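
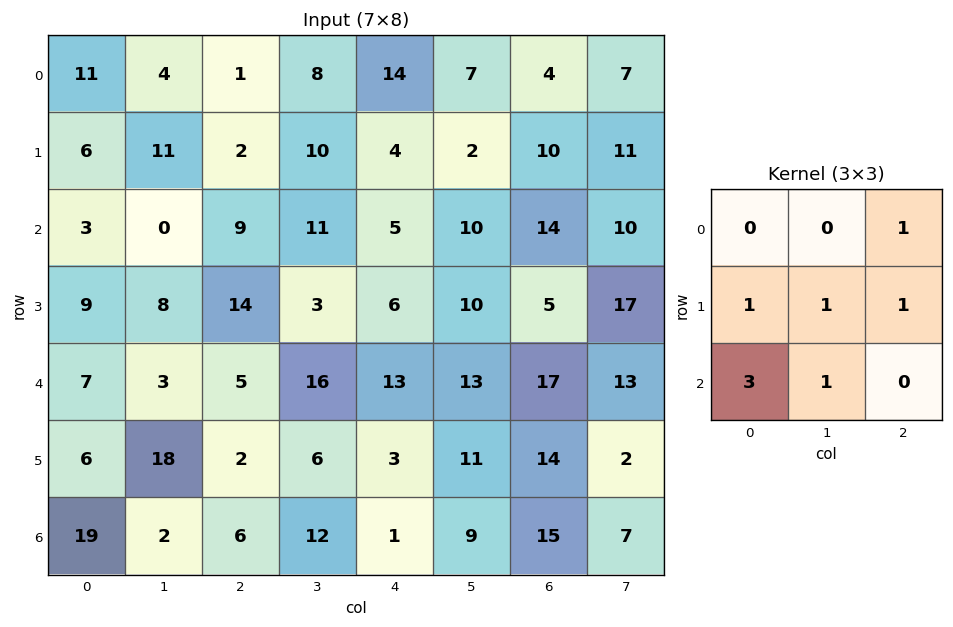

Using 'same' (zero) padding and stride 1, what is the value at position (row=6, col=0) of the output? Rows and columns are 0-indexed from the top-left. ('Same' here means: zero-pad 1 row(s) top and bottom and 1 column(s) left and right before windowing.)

39

The receptive field on the zero-padded input at this output position is [0 6 18 / 0 19 2 / 0 0 0]. Elementwise product with the kernel and sum: 18·1 + 0·1 + 19·1 + 2·1 + 0·3 + 0·1.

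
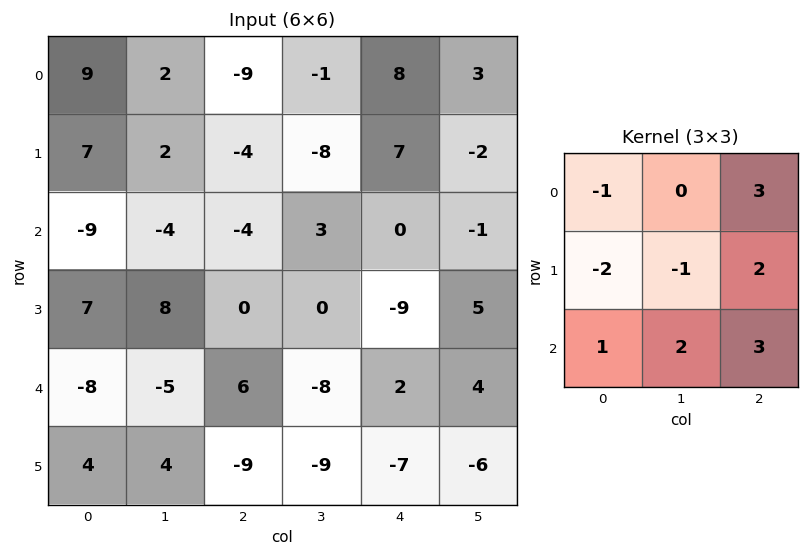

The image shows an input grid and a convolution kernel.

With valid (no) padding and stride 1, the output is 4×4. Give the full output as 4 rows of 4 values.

Output[0,0]: The receptive field on the input at this output position is [9 2 -9 / 7 2 -4 / -9 -4 -4]. Elementwise product with the kernel and sum: 9·-1 + -9·3 + 7·-2 + 2·-1 + -4·2 + -9·1 + -4·2 + -4·3.
Output[0,1]: The receptive field on the input at this output position is [2 -9 -1 / 2 -4 -8 / -4 -4 3]. Elementwise product with the kernel and sum: 2·-1 + -1·3 + 2·-2 + -4·-1 + -8·2 + -4·1 + -4·2 + 3·3.

-89 -24 65 15
18 0 3 -9
-25 -20 -18 21
11 -61 -75 -4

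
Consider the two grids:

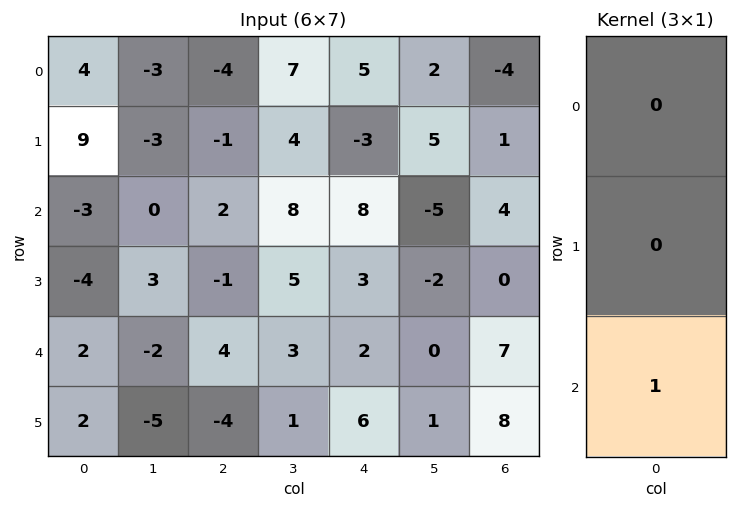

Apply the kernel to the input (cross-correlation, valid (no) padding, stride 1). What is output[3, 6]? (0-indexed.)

8

The receptive field on the input at this output position is [0 / 7 / 8]. Elementwise product with the kernel and sum: 8·1.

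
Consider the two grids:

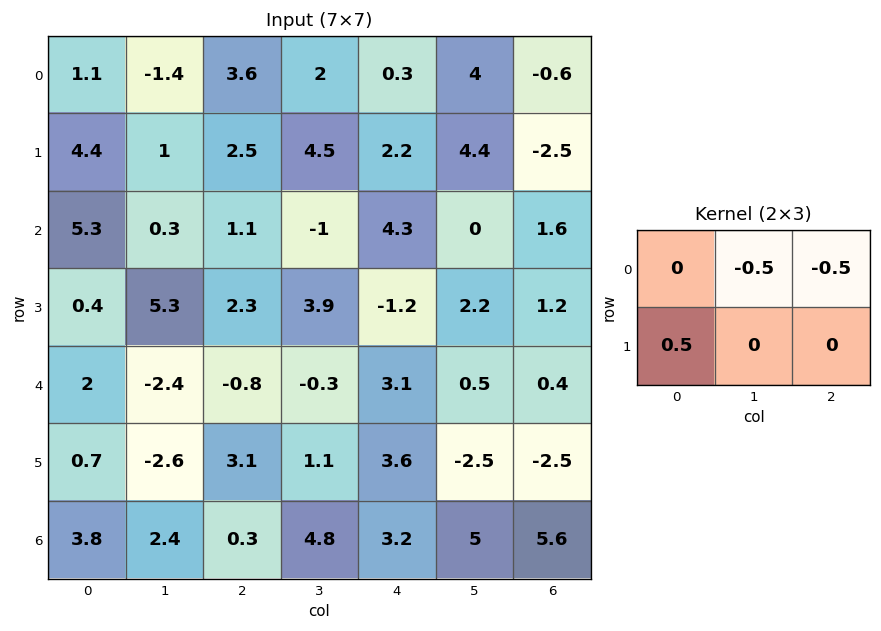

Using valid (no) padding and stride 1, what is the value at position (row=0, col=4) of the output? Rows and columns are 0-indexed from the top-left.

-0.6

The receptive field on the input at this output position is [0.3 4 -0.6 / 2.2 4.4 -2.5]. Elementwise product with the kernel and sum: 4·-0.5 + -0.6·-0.5 + 2.2·0.5.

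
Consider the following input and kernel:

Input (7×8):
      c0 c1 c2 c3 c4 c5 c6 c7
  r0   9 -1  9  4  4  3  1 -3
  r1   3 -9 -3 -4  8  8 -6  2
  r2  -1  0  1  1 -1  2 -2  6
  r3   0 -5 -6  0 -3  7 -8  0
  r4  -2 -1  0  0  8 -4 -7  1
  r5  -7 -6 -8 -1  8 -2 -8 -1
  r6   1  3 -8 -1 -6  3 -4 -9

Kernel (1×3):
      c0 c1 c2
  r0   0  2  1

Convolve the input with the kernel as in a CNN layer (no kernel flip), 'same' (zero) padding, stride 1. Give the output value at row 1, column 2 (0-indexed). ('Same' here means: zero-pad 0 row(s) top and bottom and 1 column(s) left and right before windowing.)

-10

The receptive field on the zero-padded input at this output position is [-9 -3 -4]. Elementwise product with the kernel and sum: -3·2 + -4·1.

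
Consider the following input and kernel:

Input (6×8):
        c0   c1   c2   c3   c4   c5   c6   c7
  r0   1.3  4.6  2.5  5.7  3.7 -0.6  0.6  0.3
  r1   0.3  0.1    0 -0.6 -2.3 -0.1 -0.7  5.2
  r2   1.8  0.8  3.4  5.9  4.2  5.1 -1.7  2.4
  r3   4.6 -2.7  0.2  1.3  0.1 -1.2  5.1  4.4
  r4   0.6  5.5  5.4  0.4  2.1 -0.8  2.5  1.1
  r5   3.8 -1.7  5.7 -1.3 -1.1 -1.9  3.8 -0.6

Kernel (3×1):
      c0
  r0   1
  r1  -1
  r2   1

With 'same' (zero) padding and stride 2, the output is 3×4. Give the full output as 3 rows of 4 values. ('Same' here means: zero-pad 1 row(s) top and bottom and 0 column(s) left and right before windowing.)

-1 -2.5 -6 -1.3
3.1 -3.2 -6.4 6.1
7.8 0.5 -3.1 6.4

Output[0,0]: The receptive field on the zero-padded input at this output position is [0 / 1.3 / 0.3]. Elementwise product with the kernel and sum: 0·1 + 1.3·-1 + 0.3·1.
Output[0,1]: The receptive field on the zero-padded input at this output position is [0 / 2.5 / 0]. Elementwise product with the kernel and sum: 0·1 + 2.5·-1 + 0·1.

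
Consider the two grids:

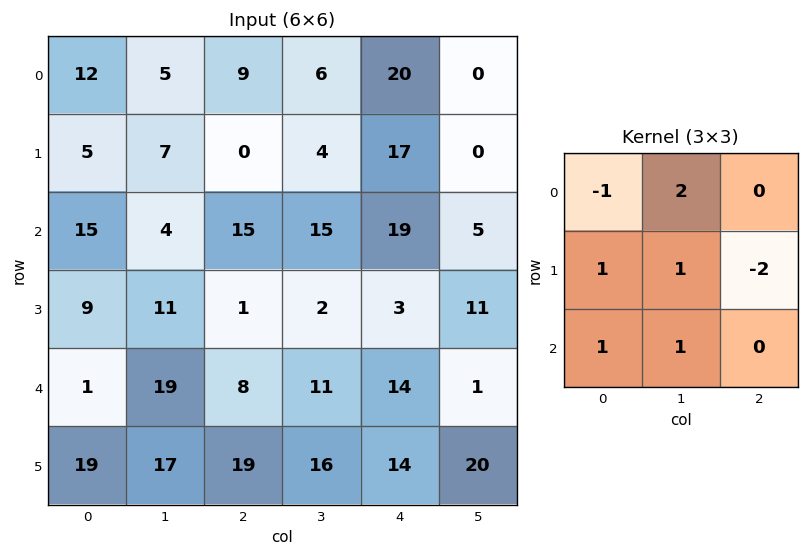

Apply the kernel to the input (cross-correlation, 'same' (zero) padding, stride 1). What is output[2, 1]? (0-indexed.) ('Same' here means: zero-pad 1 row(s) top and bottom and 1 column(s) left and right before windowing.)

The receptive field on the zero-padded input at this output position is [5 7 0 / 15 4 15 / 9 11 1]. Elementwise product with the kernel and sum: 5·-1 + 7·2 + 15·1 + 4·1 + 15·-2 + 9·1 + 11·1.

18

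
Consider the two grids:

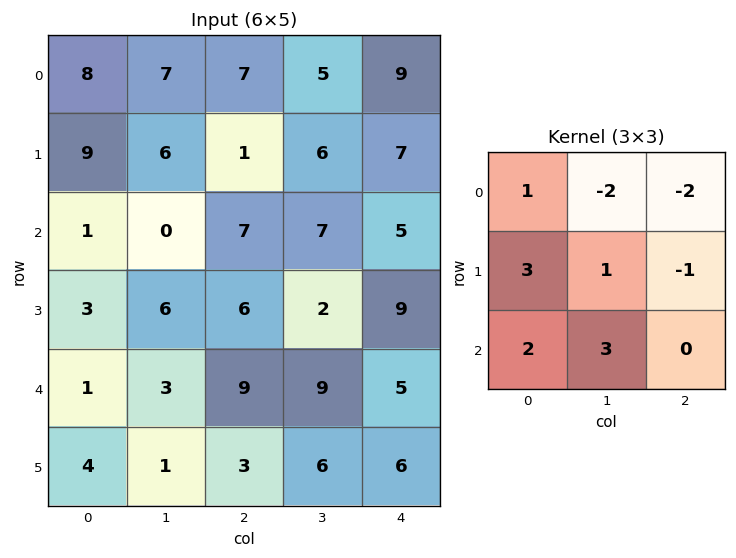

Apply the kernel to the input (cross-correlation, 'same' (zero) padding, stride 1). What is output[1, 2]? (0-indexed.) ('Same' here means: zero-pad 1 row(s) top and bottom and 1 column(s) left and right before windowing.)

17

The receptive field on the zero-padded input at this output position is [7 7 5 / 6 1 6 / 0 7 7]. Elementwise product with the kernel and sum: 7·1 + 7·-2 + 5·-2 + 6·3 + 1·1 + 6·-1 + 0·2 + 7·3.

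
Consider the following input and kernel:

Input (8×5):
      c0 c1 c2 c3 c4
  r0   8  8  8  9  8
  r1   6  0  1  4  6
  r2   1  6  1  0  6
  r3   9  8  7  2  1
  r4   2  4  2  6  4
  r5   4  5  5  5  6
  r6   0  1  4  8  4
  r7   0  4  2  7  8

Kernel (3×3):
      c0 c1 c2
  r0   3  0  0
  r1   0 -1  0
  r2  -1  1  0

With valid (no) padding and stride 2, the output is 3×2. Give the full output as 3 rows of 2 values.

29 19
-3 5
2 5

Output[0,0]: The receptive field on the input at this output position is [8 8 8 / 6 0 1 / 1 6 1]. Elementwise product with the kernel and sum: 8·3 + 0·-1 + 1·-1 + 6·1.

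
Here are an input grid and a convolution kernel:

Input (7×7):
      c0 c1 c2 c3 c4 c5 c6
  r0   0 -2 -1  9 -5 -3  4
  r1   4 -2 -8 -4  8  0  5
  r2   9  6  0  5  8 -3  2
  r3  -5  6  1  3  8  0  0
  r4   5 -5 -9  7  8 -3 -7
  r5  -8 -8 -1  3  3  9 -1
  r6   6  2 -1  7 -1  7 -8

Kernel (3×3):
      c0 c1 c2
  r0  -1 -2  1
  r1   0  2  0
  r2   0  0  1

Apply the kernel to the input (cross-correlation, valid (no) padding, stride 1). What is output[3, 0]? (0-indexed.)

The receptive field on the input at this output position is [-5 6 1 / 5 -5 -9 / -8 -8 -1]. Elementwise product with the kernel and sum: -5·-1 + 6·-2 + 1·1 + -5·2 + -1·1.

-17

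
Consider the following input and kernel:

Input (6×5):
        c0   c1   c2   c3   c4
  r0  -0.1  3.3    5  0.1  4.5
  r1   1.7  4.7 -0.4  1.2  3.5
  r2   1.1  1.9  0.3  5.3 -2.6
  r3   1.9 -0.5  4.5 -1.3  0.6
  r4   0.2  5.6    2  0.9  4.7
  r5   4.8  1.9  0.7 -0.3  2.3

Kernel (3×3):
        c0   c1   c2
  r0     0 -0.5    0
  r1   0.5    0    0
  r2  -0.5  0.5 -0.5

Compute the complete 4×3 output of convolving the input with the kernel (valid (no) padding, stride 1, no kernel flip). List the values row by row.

-0.55 -3.6 3.55
-5.25 4.3 -3.65
1.7 -2.65 -3.3
-1.45 0.1 0

Output[0,0]: The receptive field on the input at this output position is [-0.1 3.3 5 / 1.7 4.7 -0.4 / 1.1 1.9 0.3]. Elementwise product with the kernel and sum: 3.3·-0.5 + 1.7·0.5 + 1.1·-0.5 + 1.9·0.5 + 0.3·-0.5.
Output[0,1]: The receptive field on the input at this output position is [3.3 5 0.1 / 4.7 -0.4 1.2 / 1.9 0.3 5.3]. Elementwise product with the kernel and sum: 5·-0.5 + 4.7·0.5 + 1.9·-0.5 + 0.3·0.5 + 5.3·-0.5.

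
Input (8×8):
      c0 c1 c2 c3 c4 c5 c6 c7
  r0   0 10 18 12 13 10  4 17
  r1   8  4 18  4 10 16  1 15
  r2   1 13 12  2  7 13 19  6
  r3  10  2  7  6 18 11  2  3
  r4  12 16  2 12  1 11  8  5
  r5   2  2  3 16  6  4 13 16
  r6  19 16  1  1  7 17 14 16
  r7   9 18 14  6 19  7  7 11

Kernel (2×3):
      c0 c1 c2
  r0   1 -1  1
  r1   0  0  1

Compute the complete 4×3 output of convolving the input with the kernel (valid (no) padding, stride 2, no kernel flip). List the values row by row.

26 29 8
7 35 15
1 -3 11
18 26 11

Output[0,0]: The receptive field on the input at this output position is [0 10 18 / 8 4 18]. Elementwise product with the kernel and sum: 0·1 + 10·-1 + 18·1 + 18·1.
Output[0,1]: The receptive field on the input at this output position is [18 12 13 / 18 4 10]. Elementwise product with the kernel and sum: 18·1 + 12·-1 + 13·1 + 10·1.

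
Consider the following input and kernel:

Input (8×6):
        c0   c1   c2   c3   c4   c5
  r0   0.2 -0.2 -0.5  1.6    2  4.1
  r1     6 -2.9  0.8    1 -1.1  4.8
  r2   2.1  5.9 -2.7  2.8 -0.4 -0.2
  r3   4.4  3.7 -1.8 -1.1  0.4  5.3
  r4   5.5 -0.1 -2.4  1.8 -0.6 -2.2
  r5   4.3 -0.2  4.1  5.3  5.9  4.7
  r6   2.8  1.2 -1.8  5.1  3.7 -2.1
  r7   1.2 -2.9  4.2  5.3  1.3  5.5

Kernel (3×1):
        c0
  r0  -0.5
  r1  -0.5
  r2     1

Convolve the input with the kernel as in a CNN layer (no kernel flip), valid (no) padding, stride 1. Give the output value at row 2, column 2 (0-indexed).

The receptive field on the input at this output position is [-2.7 / -1.8 / -2.4]. Elementwise product with the kernel and sum: -2.7·-0.5 + -1.8·-0.5 + -2.4·1.

-0.15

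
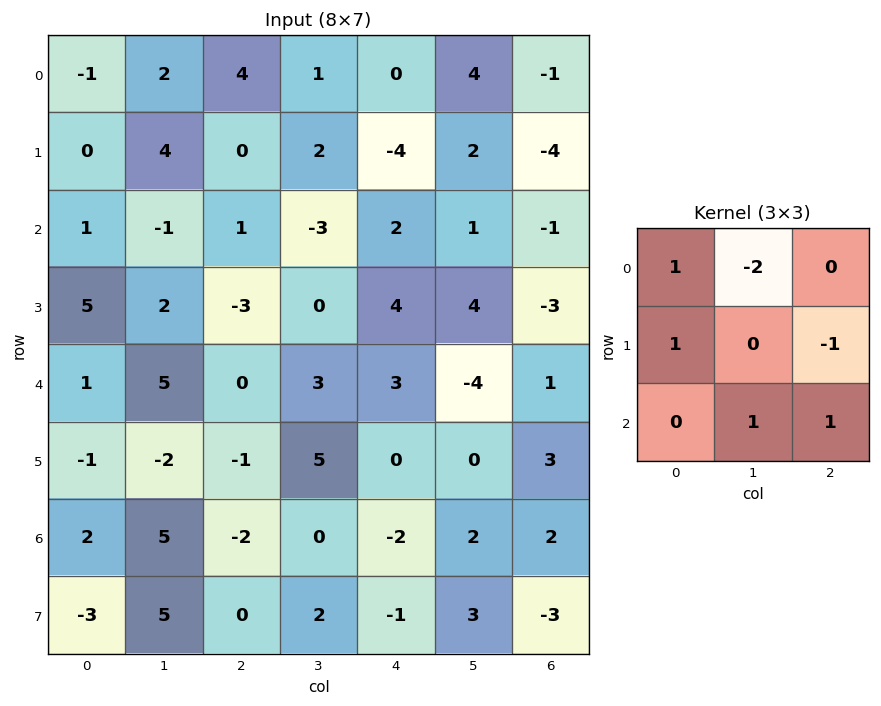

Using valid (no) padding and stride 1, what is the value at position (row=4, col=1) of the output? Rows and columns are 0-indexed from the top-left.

The receptive field on the input at this output position is [5 0 3 / -2 -1 5 / 5 -2 0]. Elementwise product with the kernel and sum: 5·1 + 0·-2 + -2·1 + 5·-1 + -2·1 + 0·1.

-4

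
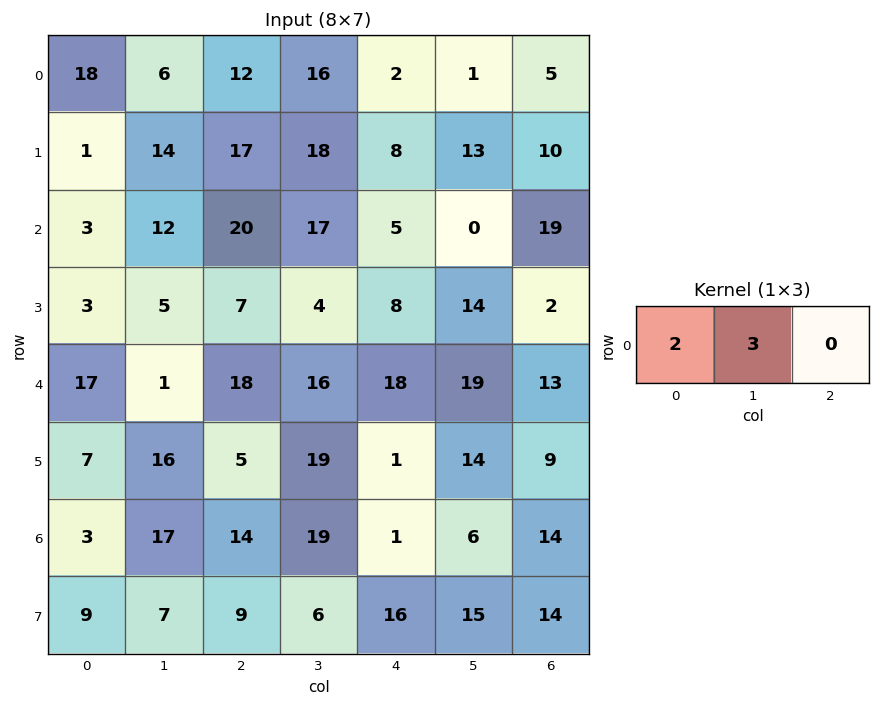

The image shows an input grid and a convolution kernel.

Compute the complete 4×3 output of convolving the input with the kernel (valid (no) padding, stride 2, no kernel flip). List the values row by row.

Output[0,0]: The receptive field on the input at this output position is [18 6 12]. Elementwise product with the kernel and sum: 18·2 + 6·3.

54 72 7
42 91 10
37 84 93
57 85 20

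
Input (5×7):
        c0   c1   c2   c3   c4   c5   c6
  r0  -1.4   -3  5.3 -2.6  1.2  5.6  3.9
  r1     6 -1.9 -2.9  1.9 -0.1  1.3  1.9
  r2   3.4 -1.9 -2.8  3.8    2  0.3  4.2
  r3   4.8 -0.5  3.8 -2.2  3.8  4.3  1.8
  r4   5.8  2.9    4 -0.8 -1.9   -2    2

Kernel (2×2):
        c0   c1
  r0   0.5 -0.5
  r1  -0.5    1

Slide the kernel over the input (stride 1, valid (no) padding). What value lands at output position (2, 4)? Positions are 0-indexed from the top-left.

The receptive field on the input at this output position is [2 0.3 / 3.8 4.3]. Elementwise product with the kernel and sum: 2·0.5 + 0.3·-0.5 + 3.8·-0.5 + 4.3·1.

3.25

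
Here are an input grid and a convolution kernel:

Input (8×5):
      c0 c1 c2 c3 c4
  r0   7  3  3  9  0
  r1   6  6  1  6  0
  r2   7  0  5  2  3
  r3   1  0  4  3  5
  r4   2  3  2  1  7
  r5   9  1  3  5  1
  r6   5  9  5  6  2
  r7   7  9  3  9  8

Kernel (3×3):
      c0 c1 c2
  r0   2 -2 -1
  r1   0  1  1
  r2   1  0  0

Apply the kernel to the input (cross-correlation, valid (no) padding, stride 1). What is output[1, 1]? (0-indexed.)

The receptive field on the input at this output position is [6 1 6 / 0 5 2 / 0 4 3]. Elementwise product with the kernel and sum: 6·2 + 1·-2 + 6·-1 + 5·1 + 2·1 + 0·1.

11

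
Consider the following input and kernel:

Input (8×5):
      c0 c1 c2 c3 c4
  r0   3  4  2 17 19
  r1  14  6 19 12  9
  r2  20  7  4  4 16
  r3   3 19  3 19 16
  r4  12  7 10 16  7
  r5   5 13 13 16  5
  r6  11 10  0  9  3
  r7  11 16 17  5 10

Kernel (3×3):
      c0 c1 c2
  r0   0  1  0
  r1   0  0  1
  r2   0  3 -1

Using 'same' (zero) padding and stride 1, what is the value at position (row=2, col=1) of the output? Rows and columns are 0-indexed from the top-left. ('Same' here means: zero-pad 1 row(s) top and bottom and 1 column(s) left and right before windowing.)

The receptive field on the zero-padded input at this output position is [14 6 19 / 20 7 4 / 3 19 3]. Elementwise product with the kernel and sum: 6·1 + 4·1 + 19·3 + 3·-1.

64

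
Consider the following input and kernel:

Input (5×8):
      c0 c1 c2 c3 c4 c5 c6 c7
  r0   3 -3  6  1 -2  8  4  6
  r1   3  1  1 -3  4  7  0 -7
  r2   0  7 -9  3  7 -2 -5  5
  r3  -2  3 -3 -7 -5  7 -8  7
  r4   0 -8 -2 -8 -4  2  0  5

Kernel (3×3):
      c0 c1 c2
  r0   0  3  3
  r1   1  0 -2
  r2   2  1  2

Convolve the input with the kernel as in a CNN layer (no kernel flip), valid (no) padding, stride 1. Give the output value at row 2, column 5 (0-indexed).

The receptive field on the input at this output position is [-2 -5 5 / 7 -8 7 / 2 0 5]. Elementwise product with the kernel and sum: -5·3 + 5·3 + 7·1 + 7·-2 + 2·2 + 0·1 + 5·2.

7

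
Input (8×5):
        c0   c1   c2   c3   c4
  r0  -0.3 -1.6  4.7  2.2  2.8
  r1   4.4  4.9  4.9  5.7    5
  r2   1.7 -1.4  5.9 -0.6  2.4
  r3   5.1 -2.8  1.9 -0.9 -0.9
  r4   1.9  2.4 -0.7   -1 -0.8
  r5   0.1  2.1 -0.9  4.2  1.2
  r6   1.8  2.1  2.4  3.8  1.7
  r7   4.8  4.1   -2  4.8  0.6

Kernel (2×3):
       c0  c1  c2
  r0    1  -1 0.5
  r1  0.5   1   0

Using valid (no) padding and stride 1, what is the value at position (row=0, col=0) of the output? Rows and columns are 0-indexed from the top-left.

10.75

The receptive field on the input at this output position is [-0.3 -1.6 4.7 / 4.4 4.9 4.9]. Elementwise product with the kernel and sum: -0.3·1 + -1.6·-1 + 4.7·0.5 + 4.4·0.5 + 4.9·1.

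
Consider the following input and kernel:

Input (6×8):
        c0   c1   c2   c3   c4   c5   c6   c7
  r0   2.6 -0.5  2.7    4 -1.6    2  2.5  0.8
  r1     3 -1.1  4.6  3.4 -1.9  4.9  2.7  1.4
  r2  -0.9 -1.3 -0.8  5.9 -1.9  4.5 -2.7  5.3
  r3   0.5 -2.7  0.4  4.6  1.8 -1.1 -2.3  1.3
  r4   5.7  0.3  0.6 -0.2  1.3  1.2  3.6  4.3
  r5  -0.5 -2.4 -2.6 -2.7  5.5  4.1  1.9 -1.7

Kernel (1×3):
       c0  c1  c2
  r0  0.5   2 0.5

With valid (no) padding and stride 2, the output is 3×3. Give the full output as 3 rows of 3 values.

1.65 8.55 4.45
-3.45 10.45 6.7
3.75 0.55 4.85

Output[0,0]: The receptive field on the input at this output position is [2.6 -0.5 2.7]. Elementwise product with the kernel and sum: 2.6·0.5 + -0.5·2 + 2.7·0.5.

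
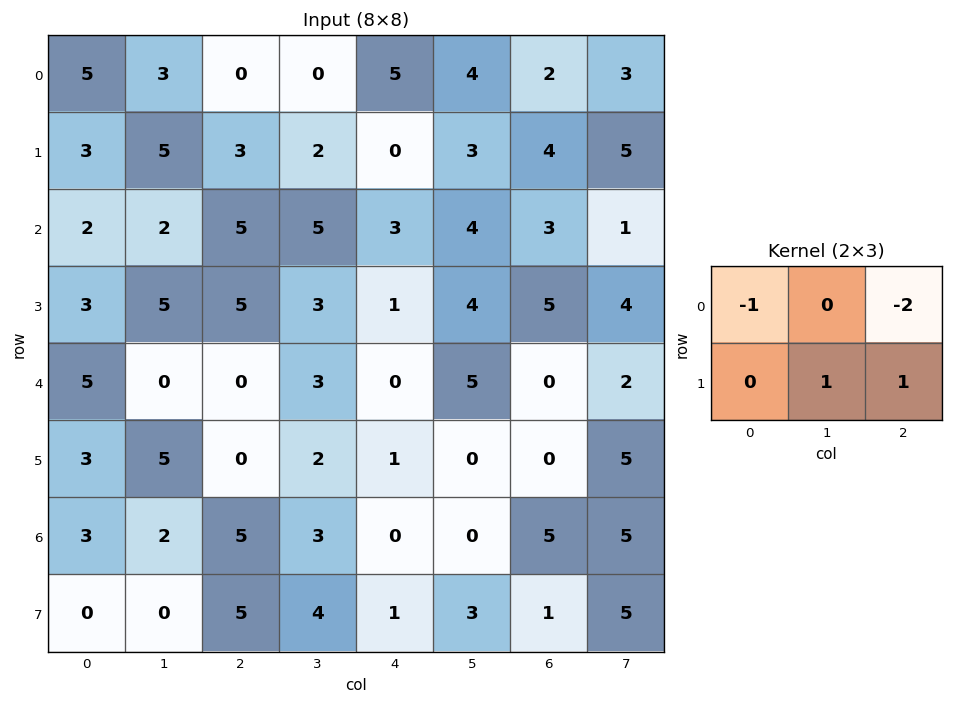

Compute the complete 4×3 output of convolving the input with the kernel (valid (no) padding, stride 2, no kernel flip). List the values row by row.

3 -8 -2
-2 -7 0
0 3 0
-8 0 -6

Output[0,0]: The receptive field on the input at this output position is [5 3 0 / 3 5 3]. Elementwise product with the kernel and sum: 5·-1 + 0·-2 + 5·1 + 3·1.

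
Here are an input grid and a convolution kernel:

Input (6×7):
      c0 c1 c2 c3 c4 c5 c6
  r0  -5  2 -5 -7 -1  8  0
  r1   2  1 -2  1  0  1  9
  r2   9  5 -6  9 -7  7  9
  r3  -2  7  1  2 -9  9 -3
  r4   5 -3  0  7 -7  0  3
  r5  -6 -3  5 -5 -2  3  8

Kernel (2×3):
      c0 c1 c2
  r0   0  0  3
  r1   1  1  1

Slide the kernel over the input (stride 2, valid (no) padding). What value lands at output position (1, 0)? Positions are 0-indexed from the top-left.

The receptive field on the input at this output position is [9 5 -6 / -2 7 1]. Elementwise product with the kernel and sum: -6·3 + -2·1 + 7·1 + 1·1.

-12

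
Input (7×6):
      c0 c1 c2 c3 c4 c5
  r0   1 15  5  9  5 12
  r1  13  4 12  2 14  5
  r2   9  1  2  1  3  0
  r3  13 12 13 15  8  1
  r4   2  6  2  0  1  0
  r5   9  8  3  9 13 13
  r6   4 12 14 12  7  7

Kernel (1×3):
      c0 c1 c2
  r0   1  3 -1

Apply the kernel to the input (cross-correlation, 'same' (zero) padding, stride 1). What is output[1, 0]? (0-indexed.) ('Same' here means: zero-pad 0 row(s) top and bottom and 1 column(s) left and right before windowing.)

35

The receptive field on the zero-padded input at this output position is [0 13 4]. Elementwise product with the kernel and sum: 0·1 + 13·3 + 4·-1.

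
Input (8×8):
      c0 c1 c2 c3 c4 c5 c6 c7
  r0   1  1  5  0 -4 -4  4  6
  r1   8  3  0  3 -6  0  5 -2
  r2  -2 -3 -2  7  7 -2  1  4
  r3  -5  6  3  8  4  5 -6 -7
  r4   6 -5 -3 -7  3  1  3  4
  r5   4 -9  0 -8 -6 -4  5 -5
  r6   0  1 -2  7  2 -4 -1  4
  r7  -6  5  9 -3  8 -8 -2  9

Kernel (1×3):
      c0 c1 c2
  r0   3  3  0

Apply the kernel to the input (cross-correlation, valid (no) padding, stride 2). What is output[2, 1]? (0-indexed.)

The receptive field on the input at this output position is [-3 -7 3]. Elementwise product with the kernel and sum: -3·3 + -7·3.

-30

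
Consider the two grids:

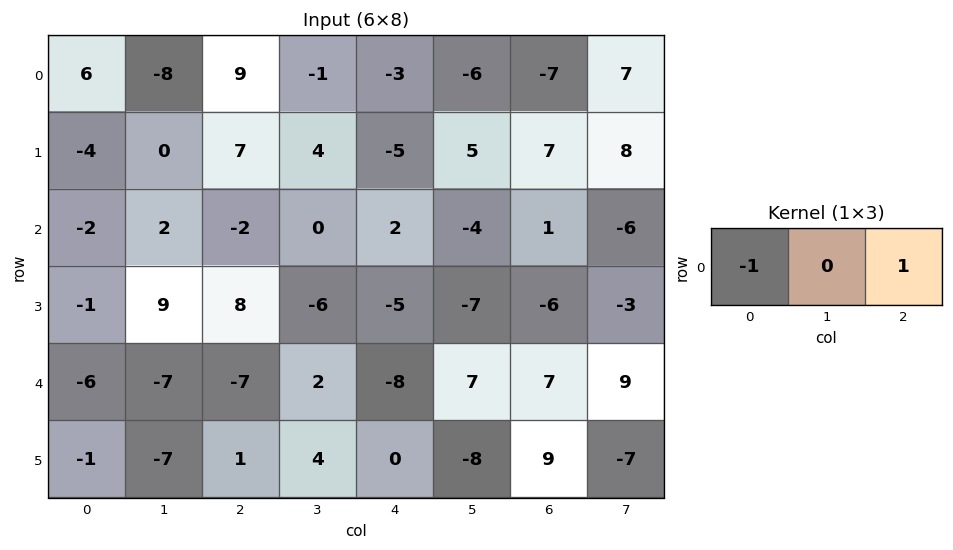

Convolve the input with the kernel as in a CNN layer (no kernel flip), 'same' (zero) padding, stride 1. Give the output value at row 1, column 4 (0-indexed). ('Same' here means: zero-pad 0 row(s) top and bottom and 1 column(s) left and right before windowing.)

1

The receptive field on the zero-padded input at this output position is [4 -5 5]. Elementwise product with the kernel and sum: 4·-1 + 5·1.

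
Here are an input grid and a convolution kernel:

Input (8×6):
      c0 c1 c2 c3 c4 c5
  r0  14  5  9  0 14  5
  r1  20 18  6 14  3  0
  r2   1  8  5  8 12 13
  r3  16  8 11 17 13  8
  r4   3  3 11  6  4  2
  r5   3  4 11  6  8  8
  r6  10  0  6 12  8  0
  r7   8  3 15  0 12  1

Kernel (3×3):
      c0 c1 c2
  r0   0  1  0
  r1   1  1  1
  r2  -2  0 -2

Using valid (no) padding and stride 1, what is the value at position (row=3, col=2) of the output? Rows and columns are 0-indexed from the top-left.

0

The receptive field on the input at this output position is [11 17 13 / 11 6 4 / 11 6 8]. Elementwise product with the kernel and sum: 17·1 + 11·1 + 6·1 + 4·1 + 11·-2 + 8·-2.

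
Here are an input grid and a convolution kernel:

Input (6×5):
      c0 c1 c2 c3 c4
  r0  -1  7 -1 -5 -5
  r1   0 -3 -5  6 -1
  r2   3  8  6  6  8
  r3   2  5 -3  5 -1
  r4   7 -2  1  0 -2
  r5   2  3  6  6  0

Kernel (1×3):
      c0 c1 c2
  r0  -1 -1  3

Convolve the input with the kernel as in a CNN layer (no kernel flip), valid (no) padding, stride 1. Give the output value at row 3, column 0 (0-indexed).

The receptive field on the input at this output position is [2 5 -3]. Elementwise product with the kernel and sum: 2·-1 + 5·-1 + -3·3.

-16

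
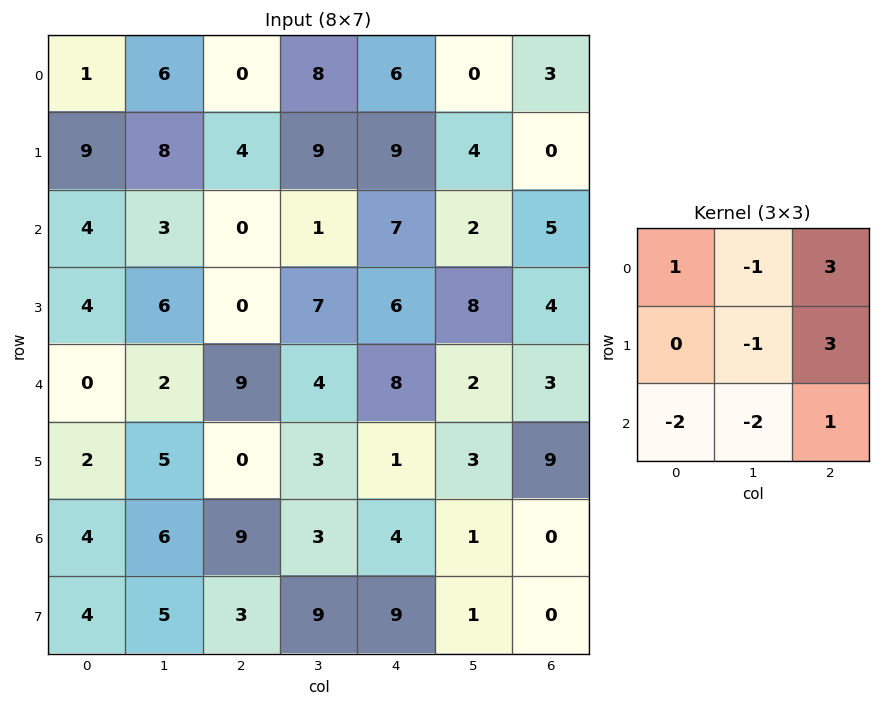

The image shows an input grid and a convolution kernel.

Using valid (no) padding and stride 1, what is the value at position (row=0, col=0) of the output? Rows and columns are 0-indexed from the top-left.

-15

The receptive field on the input at this output position is [1 6 0 / 9 8 4 / 4 3 0]. Elementwise product with the kernel and sum: 1·1 + 6·-1 + 0·3 + 8·-1 + 4·3 + 4·-2 + 3·-2 + 0·1.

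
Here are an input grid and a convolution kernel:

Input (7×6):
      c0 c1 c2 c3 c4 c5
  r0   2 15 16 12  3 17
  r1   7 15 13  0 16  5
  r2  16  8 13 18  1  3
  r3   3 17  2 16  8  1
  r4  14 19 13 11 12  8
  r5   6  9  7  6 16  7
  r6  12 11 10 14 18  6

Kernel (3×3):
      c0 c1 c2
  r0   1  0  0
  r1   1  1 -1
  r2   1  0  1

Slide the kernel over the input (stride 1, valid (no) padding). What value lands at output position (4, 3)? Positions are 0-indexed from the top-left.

The receptive field on the input at this output position is [11 12 8 / 6 16 7 / 14 18 6]. Elementwise product with the kernel and sum: 11·1 + 6·1 + 16·1 + 7·-1 + 14·1 + 6·1.

46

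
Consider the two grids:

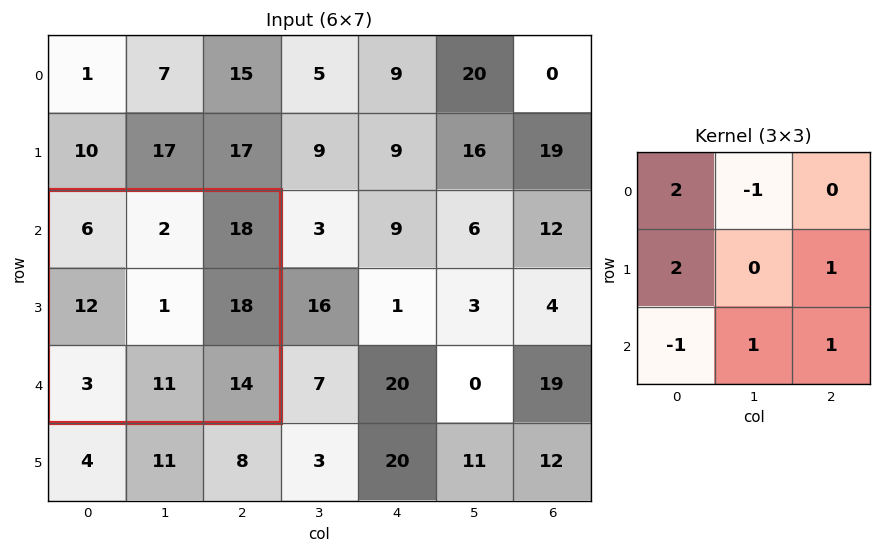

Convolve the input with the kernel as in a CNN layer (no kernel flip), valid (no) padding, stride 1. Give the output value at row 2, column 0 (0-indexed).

74

The receptive field on the input at this output position is [6 2 18 / 12 1 18 / 3 11 14]. Elementwise product with the kernel and sum: 6·2 + 2·-1 + 12·2 + 18·1 + 3·-1 + 11·1 + 14·1.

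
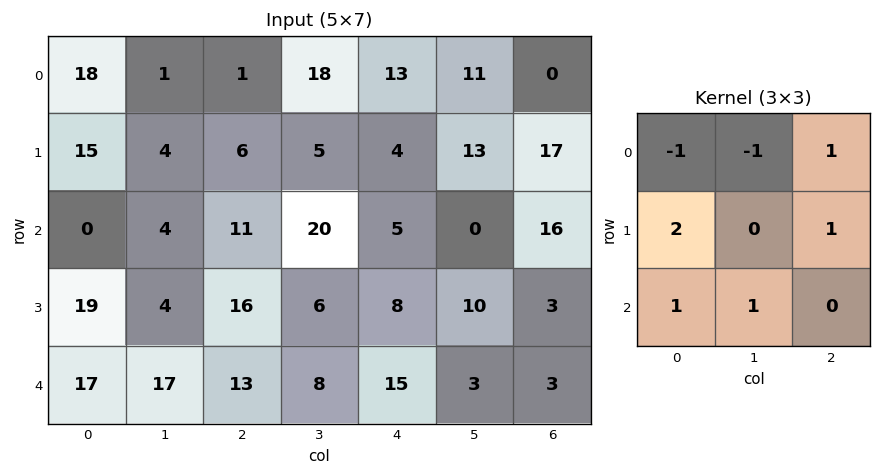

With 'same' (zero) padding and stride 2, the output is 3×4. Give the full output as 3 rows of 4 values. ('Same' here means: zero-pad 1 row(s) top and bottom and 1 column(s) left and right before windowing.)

Output[0,0]: The receptive field on the zero-padded input at this output position is [0 0 0 / 0 18 1 / 0 15 4]. Elementwise product with the kernel and sum: 0·-1 + 0·-1 + 0·1 + 0·2 + 1·1 + 0·1 + 15·1.

16 30 56 52
12 43 58 -17
2 28 15 -7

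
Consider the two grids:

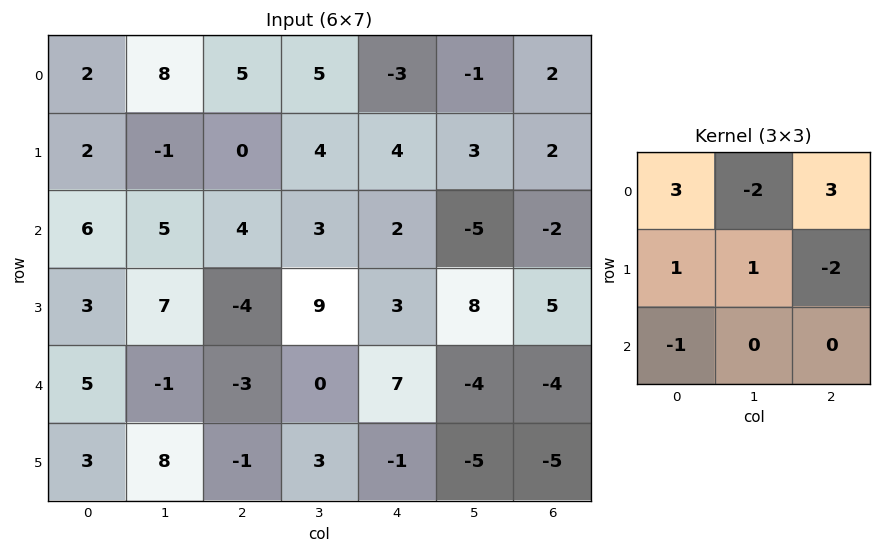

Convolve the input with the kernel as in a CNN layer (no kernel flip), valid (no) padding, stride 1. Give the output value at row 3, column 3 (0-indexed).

57

The receptive field on the input at this output position is [9 3 8 / 0 7 -4 / 3 -1 -5]. Elementwise product with the kernel and sum: 9·3 + 3·-2 + 8·3 + 0·1 + 7·1 + -4·-2 + 3·-1.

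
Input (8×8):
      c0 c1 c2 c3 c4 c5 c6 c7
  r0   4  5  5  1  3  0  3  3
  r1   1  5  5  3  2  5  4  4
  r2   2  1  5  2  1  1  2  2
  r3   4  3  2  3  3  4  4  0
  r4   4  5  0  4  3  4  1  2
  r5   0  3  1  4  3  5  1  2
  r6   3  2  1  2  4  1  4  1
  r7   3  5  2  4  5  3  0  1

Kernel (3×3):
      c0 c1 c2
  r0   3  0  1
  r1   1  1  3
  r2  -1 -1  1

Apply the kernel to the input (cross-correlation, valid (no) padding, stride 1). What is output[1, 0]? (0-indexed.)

The receptive field on the input at this output position is [1 5 5 / 2 1 5 / 4 3 2]. Elementwise product with the kernel and sum: 1·3 + 5·1 + 2·1 + 1·1 + 5·3 + 4·-1 + 3·-1 + 2·1.

21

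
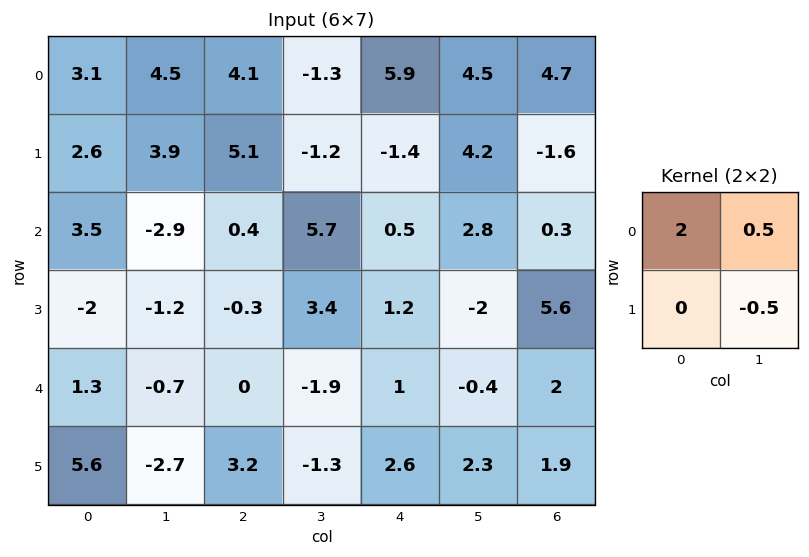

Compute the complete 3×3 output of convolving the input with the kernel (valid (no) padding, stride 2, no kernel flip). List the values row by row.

Output[0,0]: The receptive field on the input at this output position is [3.1 4.5 / 2.6 3.9]. Elementwise product with the kernel and sum: 3.1·2 + 4.5·0.5 + 3.9·-0.5.
Output[0,1]: The receptive field on the input at this output position is [4.1 -1.3 / 5.1 -1.2]. Elementwise product with the kernel and sum: 4.1·2 + -1.3·0.5 + -1.2·-0.5.

6.5 8.15 11.95
6.15 1.95 3.4
3.6 -0.3 0.65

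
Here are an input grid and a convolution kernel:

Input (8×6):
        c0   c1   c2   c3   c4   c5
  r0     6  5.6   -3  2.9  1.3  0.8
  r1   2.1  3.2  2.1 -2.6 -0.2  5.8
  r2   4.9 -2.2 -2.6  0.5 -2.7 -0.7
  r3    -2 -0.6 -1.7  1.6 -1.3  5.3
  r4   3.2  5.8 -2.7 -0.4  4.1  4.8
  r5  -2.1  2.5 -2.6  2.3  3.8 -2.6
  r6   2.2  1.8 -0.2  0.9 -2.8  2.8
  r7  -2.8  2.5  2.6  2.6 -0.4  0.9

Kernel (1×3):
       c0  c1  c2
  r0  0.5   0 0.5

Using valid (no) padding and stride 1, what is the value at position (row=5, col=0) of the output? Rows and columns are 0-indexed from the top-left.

The receptive field on the input at this output position is [-2.1 2.5 -2.6]. Elementwise product with the kernel and sum: -2.1·0.5 + -2.6·0.5.

-2.35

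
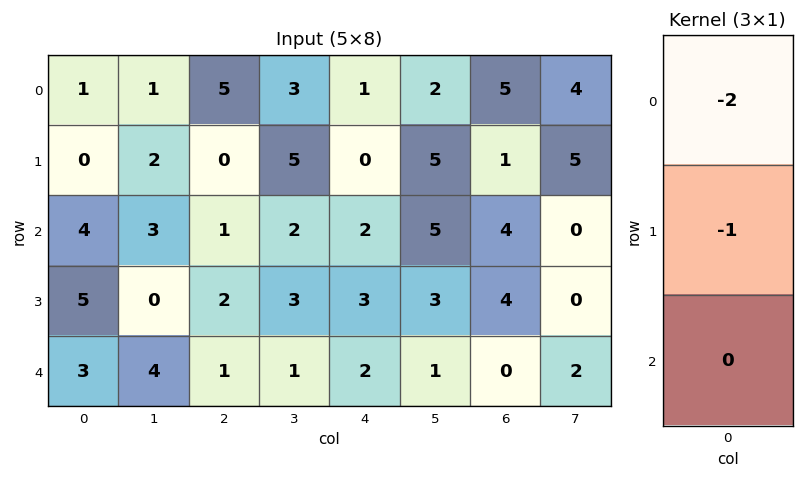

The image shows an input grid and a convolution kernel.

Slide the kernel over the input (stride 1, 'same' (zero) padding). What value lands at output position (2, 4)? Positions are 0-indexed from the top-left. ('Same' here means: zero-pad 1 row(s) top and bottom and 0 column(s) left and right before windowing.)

-2

The receptive field on the zero-padded input at this output position is [0 / 2 / 3]. Elementwise product with the kernel and sum: 0·-2 + 2·-1.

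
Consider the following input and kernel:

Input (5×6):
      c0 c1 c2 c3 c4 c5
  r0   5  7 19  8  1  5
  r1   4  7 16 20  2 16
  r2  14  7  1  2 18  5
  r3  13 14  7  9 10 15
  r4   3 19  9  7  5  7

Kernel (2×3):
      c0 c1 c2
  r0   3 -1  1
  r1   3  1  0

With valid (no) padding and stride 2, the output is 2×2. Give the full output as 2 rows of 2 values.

Output[0,0]: The receptive field on the input at this output position is [5 7 19 / 4 7 16]. Elementwise product with the kernel and sum: 5·3 + 7·-1 + 19·1 + 4·3 + 7·1.

46 118
89 49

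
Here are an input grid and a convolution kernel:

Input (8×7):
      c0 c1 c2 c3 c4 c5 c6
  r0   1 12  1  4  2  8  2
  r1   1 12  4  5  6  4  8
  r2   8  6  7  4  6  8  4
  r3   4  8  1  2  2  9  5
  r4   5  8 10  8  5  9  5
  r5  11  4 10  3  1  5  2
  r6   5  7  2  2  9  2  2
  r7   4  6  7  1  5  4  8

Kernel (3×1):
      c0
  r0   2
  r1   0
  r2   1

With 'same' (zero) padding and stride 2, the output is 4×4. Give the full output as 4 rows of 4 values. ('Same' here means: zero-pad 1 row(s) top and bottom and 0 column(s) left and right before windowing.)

Output[0,0]: The receptive field on the zero-padded input at this output position is [0 / 1 / 1]. Elementwise product with the kernel and sum: 0·2 + 1·1.
Output[0,1]: The receptive field on the zero-padded input at this output position is [0 / 1 / 4]. Elementwise product with the kernel and sum: 0·2 + 4·1.

1 4 6 8
6 9 14 21
19 12 5 12
26 27 7 12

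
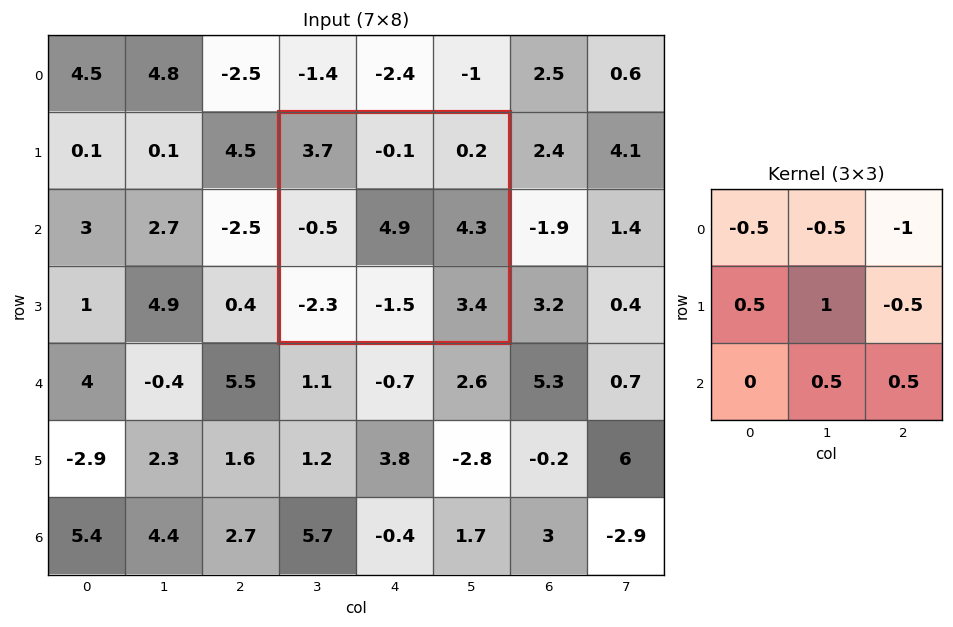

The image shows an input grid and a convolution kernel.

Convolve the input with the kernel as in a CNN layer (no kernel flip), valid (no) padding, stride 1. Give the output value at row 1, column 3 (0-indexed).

1.45

The receptive field on the input at this output position is [3.7 -0.1 0.2 / -0.5 4.9 4.3 / -2.3 -1.5 3.4]. Elementwise product with the kernel and sum: 3.7·-0.5 + -0.1·-0.5 + 0.2·-1 + -0.5·0.5 + 4.9·1 + 4.3·-0.5 + -1.5·0.5 + 3.4·0.5.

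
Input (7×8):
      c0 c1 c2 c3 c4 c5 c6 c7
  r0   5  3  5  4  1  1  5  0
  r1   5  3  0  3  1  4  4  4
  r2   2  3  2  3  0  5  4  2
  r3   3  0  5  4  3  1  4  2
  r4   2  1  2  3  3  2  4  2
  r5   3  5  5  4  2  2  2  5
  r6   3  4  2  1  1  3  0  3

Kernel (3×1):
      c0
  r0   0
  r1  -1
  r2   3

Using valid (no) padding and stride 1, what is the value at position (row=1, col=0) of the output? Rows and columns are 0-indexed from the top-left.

The receptive field on the input at this output position is [5 / 2 / 3]. Elementwise product with the kernel and sum: 2·-1 + 3·3.

7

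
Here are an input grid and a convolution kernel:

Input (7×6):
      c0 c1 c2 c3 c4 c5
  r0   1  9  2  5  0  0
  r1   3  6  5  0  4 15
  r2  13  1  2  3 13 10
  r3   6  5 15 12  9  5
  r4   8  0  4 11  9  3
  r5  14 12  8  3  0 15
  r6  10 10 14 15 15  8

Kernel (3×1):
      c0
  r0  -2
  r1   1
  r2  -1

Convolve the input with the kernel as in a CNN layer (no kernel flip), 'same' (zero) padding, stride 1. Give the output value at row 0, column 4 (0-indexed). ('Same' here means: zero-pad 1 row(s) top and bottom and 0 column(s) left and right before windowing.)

The receptive field on the zero-padded input at this output position is [0 / 0 / 4]. Elementwise product with the kernel and sum: 0·-2 + 0·1 + 4·-1.

-4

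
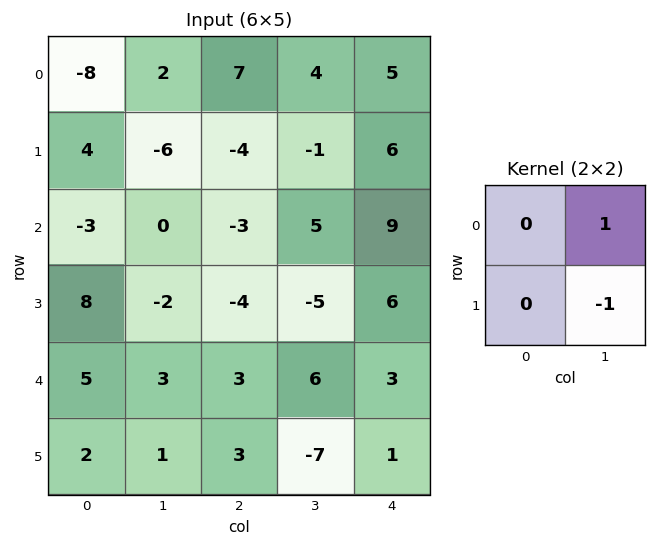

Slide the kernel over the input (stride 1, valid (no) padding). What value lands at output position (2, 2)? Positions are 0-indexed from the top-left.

The receptive field on the input at this output position is [-3 5 / -4 -5]. Elementwise product with the kernel and sum: 5·1 + -5·-1.

10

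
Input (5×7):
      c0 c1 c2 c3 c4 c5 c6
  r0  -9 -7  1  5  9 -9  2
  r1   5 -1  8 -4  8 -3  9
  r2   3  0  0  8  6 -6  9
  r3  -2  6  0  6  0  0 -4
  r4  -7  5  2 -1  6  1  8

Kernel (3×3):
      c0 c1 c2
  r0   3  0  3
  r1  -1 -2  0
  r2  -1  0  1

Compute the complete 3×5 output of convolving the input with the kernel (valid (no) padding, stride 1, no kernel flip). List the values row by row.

Output[0,0]: The receptive field on the input at this output position is [-9 -7 1 / 5 -1 8 / 3 0 0]. Elementwise product with the kernel and sum: -9·3 + 1·3 + 5·-1 + -1·-2 + 3·-1 + 0·1.

-30 -13 36 -38 34
38 -15 32 -47 53
8 12 10 2 47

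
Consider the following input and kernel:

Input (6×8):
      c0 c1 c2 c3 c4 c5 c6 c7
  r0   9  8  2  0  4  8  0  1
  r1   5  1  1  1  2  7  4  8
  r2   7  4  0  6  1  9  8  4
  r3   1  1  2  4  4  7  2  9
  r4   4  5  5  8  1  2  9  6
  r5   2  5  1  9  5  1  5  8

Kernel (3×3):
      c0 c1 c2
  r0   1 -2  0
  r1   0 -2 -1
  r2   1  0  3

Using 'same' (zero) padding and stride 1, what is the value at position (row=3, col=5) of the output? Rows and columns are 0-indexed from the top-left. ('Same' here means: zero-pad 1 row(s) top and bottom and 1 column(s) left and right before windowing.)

The receptive field on the zero-padded input at this output position is [1 9 8 / 4 7 2 / 1 2 9]. Elementwise product with the kernel and sum: 1·1 + 9·-2 + 7·-2 + 2·-1 + 1·1 + 9·3.

-5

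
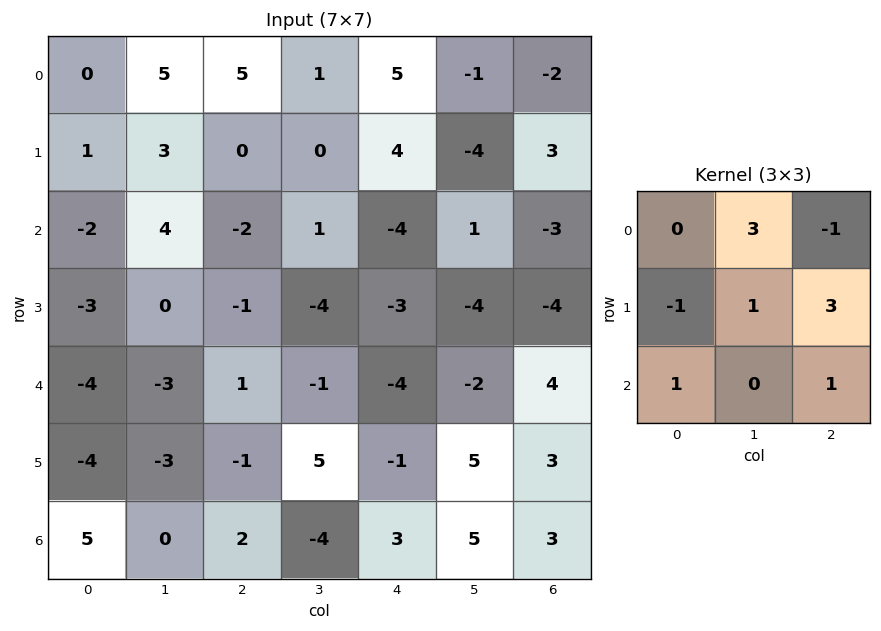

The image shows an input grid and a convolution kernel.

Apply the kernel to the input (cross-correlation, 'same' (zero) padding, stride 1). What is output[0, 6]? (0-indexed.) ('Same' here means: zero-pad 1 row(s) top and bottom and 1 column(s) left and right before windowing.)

-5

The receptive field on the zero-padded input at this output position is [0 0 0 / -1 -2 0 / -4 3 0]. Elementwise product with the kernel and sum: 0·3 + 0·-1 + -1·-1 + -2·1 + 0·3 + -4·1 + 0·1.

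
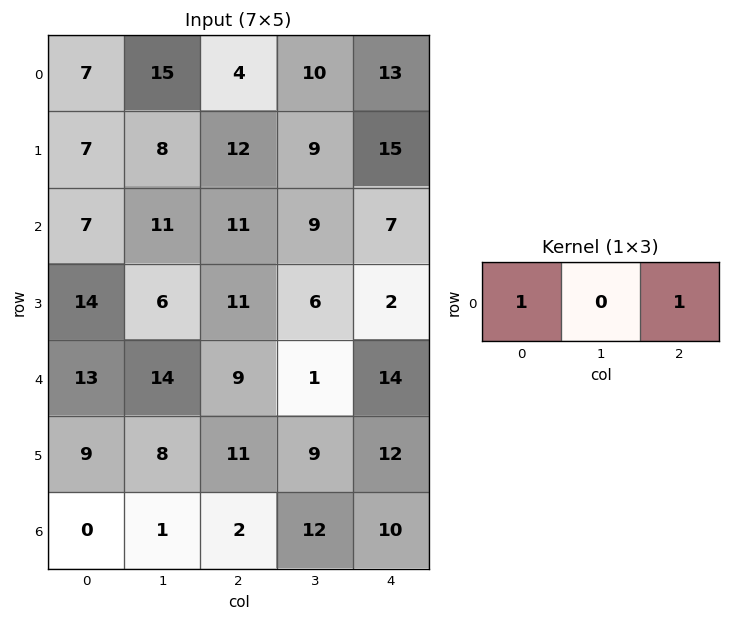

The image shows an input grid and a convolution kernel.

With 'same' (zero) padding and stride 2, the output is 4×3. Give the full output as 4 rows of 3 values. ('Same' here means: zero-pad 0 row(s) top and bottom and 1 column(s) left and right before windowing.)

Output[0,0]: The receptive field on the zero-padded input at this output position is [0 7 15]. Elementwise product with the kernel and sum: 0·1 + 15·1.

15 25 10
11 20 9
14 15 1
1 13 12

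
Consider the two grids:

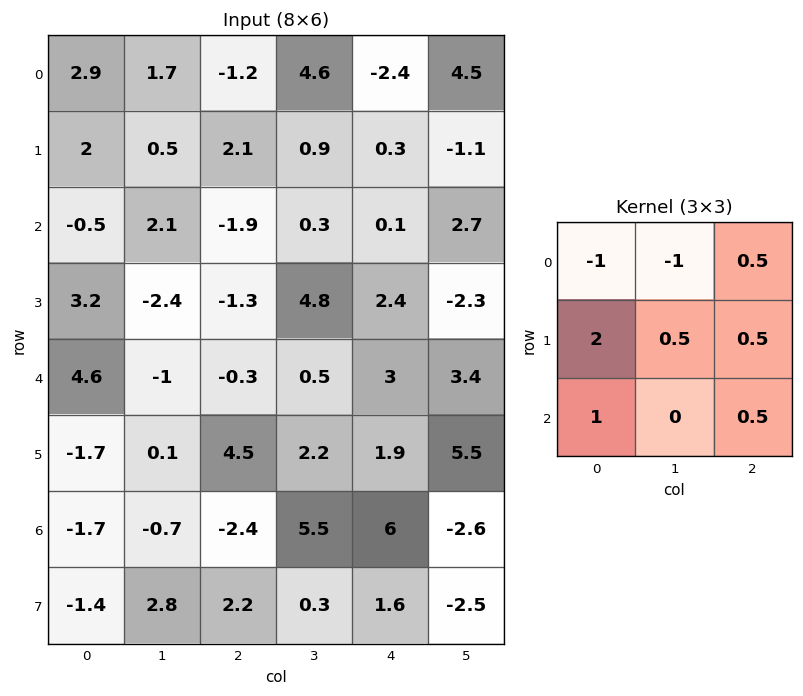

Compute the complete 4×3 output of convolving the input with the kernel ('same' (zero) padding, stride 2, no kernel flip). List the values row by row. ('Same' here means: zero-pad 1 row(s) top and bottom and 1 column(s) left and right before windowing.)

2.55 6.05 10.6
-2.15 1.25 3.9
-2.55 5.4 0.8
1.95 -0.4 10.4

Output[0,0]: The receptive field on the zero-padded input at this output position is [0 0 0 / 0 2.9 1.7 / 0 2 0.5]. Elementwise product with the kernel and sum: 0·-1 + 0·-1 + 0·0.5 + 0·2 + 2.9·0.5 + 1.7·0.5 + 0·1 + 0.5·0.5.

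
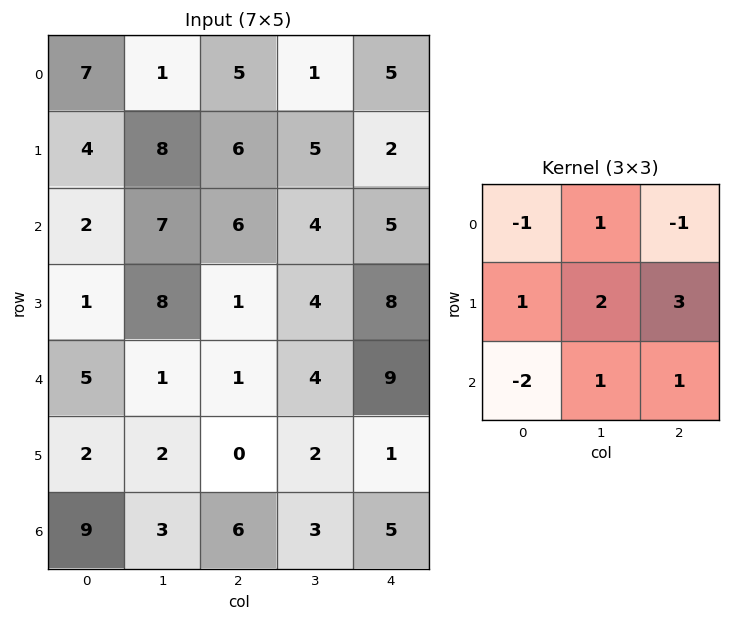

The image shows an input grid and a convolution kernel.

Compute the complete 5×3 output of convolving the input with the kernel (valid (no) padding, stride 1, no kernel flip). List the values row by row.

36 34 10
39 13 36
11 20 37
14 2 34
-8 7 -3

Output[0,0]: The receptive field on the input at this output position is [7 1 5 / 4 8 6 / 2 7 6]. Elementwise product with the kernel and sum: 7·-1 + 1·1 + 5·-1 + 4·1 + 8·2 + 6·3 + 2·-2 + 7·1 + 6·1.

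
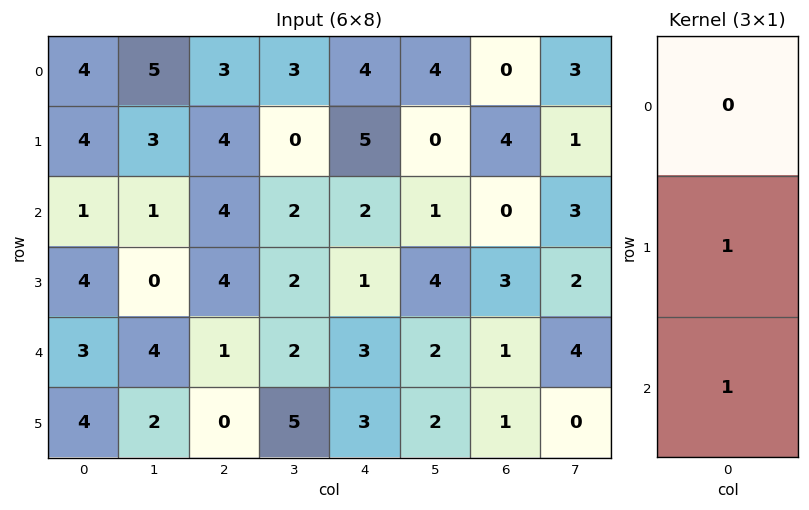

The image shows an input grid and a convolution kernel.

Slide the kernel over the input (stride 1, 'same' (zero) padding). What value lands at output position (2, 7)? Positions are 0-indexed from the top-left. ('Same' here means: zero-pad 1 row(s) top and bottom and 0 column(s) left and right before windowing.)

5

The receptive field on the zero-padded input at this output position is [1 / 3 / 2]. Elementwise product with the kernel and sum: 3·1 + 2·1.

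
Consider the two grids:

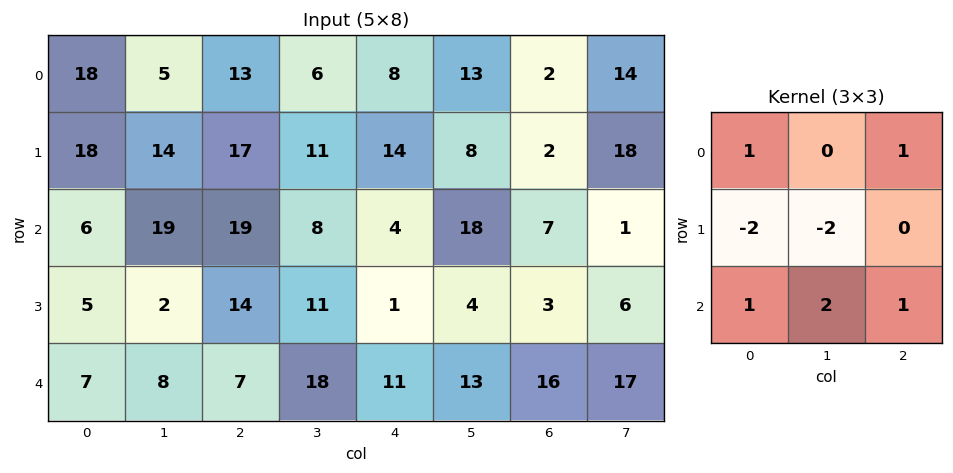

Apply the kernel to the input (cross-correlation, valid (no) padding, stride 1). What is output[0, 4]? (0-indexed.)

13

The receptive field on the input at this output position is [8 13 2 / 14 8 2 / 4 18 7]. Elementwise product with the kernel and sum: 8·1 + 2·1 + 14·-2 + 8·-2 + 4·1 + 18·2 + 7·1.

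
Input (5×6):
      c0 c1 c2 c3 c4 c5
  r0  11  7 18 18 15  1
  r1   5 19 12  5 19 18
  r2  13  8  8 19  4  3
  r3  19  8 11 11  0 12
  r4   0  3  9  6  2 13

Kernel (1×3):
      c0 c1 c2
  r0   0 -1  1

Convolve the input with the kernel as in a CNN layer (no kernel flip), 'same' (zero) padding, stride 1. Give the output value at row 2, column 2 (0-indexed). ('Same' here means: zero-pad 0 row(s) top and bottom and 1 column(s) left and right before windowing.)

11

The receptive field on the zero-padded input at this output position is [8 8 19]. Elementwise product with the kernel and sum: 8·-1 + 19·1.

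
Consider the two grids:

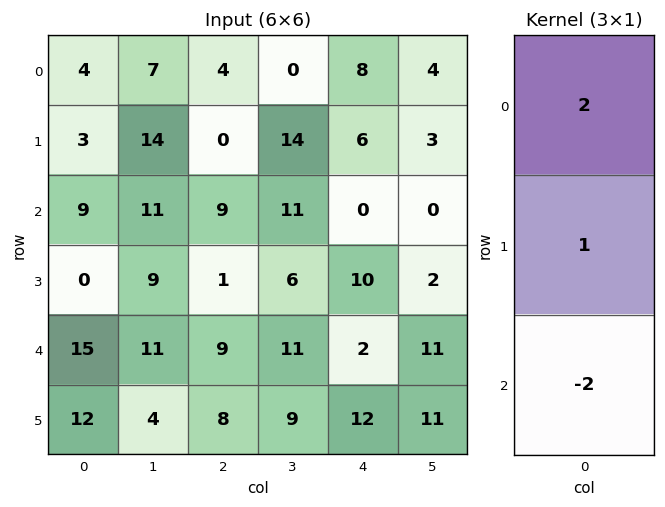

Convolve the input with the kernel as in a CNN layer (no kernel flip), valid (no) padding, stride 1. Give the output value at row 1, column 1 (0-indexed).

21

The receptive field on the input at this output position is [14 / 11 / 9]. Elementwise product with the kernel and sum: 14·2 + 11·1 + 9·-2.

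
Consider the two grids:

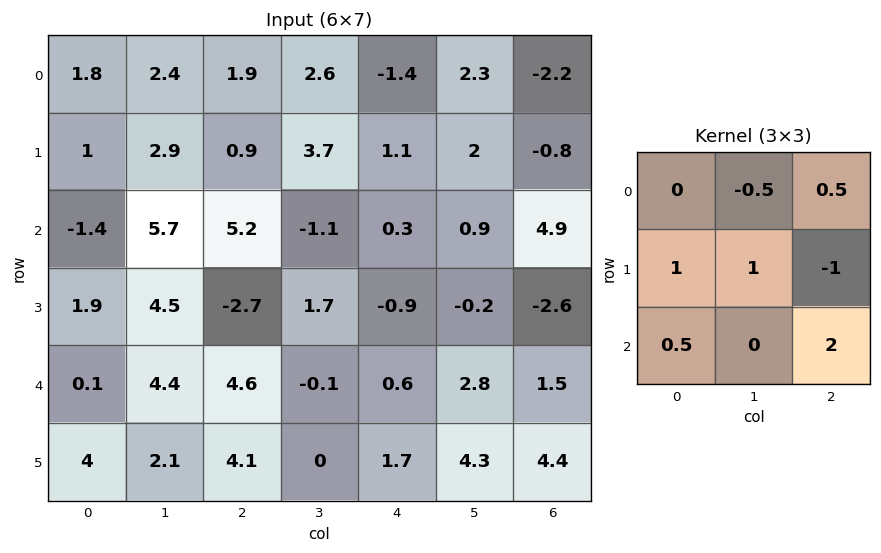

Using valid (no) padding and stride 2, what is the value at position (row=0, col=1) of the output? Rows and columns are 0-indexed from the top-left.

4.7

The receptive field on the input at this output position is [1.9 2.6 -1.4 / 0.9 3.7 1.1 / 5.2 -1.1 0.3]. Elementwise product with the kernel and sum: 2.6·-0.5 + -1.4·0.5 + 0.9·1 + 3.7·1 + 1.1·-1 + 5.2·0.5 + 0.3·2.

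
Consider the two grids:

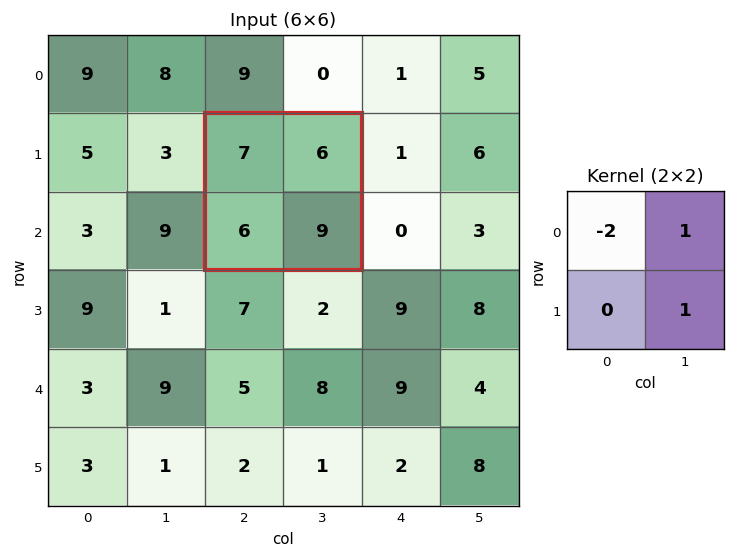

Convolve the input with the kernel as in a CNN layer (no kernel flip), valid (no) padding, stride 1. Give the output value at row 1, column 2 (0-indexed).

1

The receptive field on the input at this output position is [7 6 / 6 9]. Elementwise product with the kernel and sum: 7·-2 + 6·1 + 9·1.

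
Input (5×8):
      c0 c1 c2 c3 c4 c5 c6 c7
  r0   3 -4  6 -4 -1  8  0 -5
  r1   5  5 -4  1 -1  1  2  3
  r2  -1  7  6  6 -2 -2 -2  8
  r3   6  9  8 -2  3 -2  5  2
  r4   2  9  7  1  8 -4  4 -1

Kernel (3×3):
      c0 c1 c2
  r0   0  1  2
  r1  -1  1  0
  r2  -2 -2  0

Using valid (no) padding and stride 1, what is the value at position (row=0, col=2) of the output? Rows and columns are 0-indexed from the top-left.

-25

The receptive field on the input at this output position is [6 -4 -1 / -4 1 -1 / 6 6 -2]. Elementwise product with the kernel and sum: -4·1 + -1·2 + -4·-1 + 1·1 + 6·-2 + 6·-2.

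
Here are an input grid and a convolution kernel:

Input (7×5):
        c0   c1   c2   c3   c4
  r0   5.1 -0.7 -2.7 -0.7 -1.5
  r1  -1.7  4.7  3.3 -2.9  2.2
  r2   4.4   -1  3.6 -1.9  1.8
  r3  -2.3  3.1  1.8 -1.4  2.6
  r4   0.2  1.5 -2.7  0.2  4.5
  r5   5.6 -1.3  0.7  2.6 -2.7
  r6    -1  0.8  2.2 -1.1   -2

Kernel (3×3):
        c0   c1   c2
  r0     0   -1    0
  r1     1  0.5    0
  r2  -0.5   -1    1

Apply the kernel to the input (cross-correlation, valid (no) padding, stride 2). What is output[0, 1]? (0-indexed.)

4.45

The receptive field on the input at this output position is [-2.7 -0.7 -1.5 / 3.3 -2.9 2.2 / 3.6 -1.9 1.8]. Elementwise product with the kernel and sum: -0.7·-1 + 3.3·1 + -2.9·0.5 + 3.6·-0.5 + -1.9·-1 + 1.8·1.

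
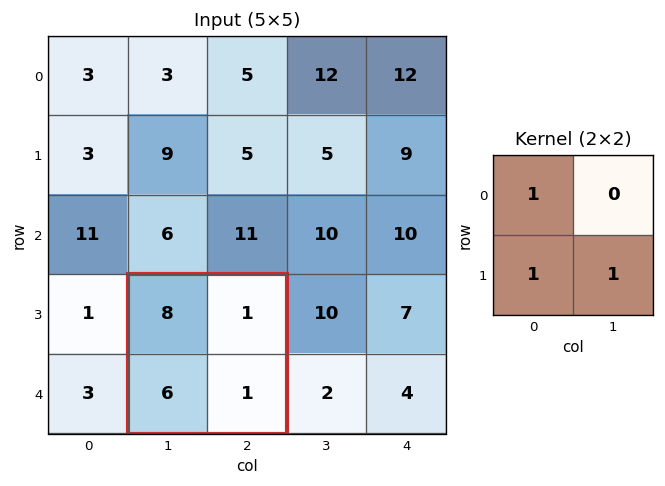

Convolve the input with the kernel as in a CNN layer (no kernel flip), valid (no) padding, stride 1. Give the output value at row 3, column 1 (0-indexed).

The receptive field on the input at this output position is [8 1 / 6 1]. Elementwise product with the kernel and sum: 8·1 + 6·1 + 1·1.

15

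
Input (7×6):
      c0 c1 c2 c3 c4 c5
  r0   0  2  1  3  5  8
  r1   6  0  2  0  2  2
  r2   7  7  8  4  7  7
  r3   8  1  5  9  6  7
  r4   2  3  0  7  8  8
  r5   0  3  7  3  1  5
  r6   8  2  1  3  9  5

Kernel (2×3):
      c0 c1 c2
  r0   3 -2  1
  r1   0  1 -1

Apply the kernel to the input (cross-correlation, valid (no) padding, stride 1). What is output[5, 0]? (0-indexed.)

The receptive field on the input at this output position is [0 3 7 / 8 2 1]. Elementwise product with the kernel and sum: 0·3 + 3·-2 + 7·1 + 2·1 + 1·-1.

2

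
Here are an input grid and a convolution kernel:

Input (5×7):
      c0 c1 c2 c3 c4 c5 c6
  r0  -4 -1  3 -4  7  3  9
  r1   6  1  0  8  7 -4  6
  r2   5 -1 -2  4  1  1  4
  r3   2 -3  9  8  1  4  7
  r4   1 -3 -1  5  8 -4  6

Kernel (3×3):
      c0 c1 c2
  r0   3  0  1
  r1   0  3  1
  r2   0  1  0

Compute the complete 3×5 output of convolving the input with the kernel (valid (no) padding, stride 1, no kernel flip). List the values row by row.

Output[0,0]: The receptive field on the input at this output position is [-4 -1 3 / 6 1 0 / 5 -1 -2]. Elementwise product with the kernel and sum: -4·3 + 3·1 + 1·3 + 0·1 + -1·1.
Output[0,1]: The receptive field on the input at this output position is [-1 3 -4 / 1 0 8 / -1 -2 4]. Elementwise product with the kernel and sum: -1·3 + -4·1 + 0·3 + 8·1 + -2·1.

-7 -1 51 9 25
10 18 28 25 38
10 35 25 28 22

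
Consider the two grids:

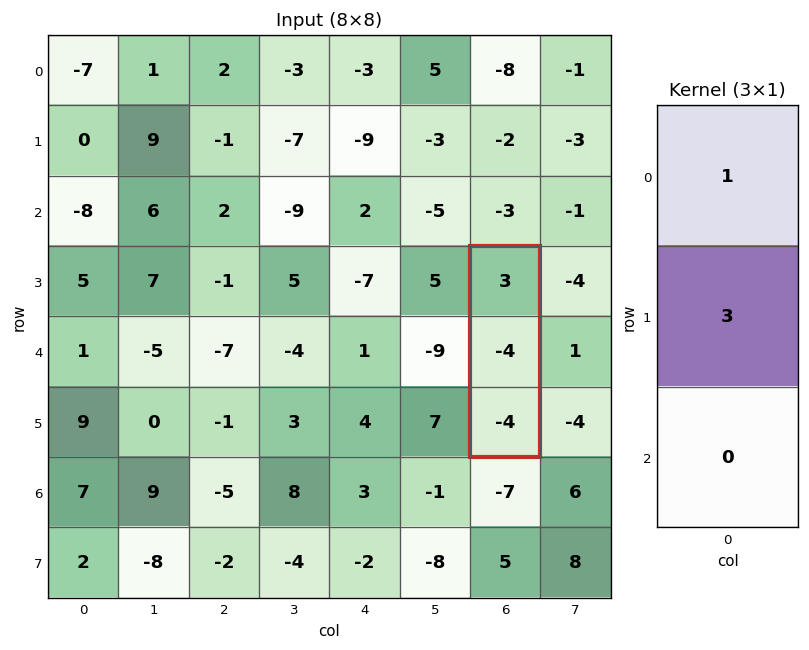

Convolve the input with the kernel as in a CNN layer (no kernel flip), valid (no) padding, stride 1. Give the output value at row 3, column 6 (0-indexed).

-9

The receptive field on the input at this output position is [3 / -4 / -4]. Elementwise product with the kernel and sum: 3·1 + -4·3.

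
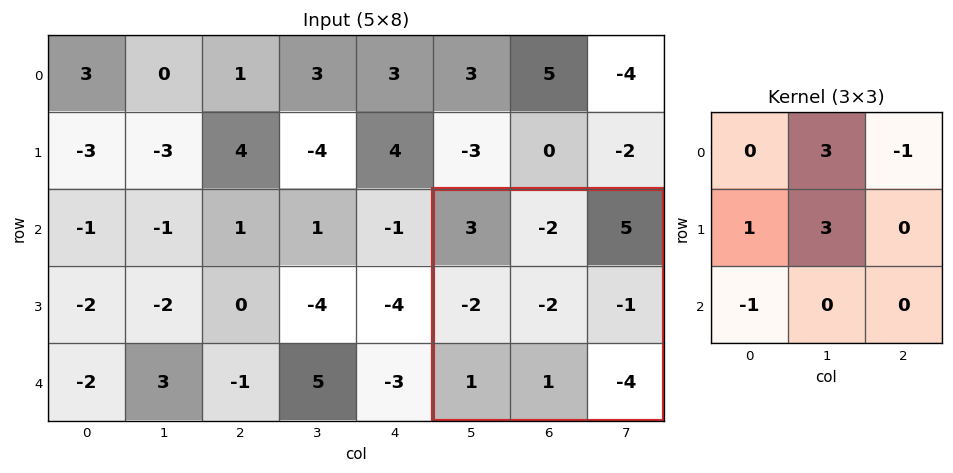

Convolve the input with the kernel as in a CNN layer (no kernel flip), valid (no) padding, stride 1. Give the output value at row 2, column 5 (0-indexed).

-20

The receptive field on the input at this output position is [3 -2 5 / -2 -2 -1 / 1 1 -4]. Elementwise product with the kernel and sum: -2·3 + 5·-1 + -2·1 + -2·3 + 1·-1.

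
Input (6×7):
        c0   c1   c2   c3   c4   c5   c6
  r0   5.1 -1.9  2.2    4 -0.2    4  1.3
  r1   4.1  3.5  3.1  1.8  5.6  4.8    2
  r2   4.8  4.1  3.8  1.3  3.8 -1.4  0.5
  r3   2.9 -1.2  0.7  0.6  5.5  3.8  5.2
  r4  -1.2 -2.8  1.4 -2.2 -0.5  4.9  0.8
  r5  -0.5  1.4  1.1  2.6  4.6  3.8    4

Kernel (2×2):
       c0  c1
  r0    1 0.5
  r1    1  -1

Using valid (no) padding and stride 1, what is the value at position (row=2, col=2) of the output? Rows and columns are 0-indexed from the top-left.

4.55

The receptive field on the input at this output position is [3.8 1.3 / 0.7 0.6]. Elementwise product with the kernel and sum: 3.8·1 + 1.3·0.5 + 0.7·1 + 0.6·-1.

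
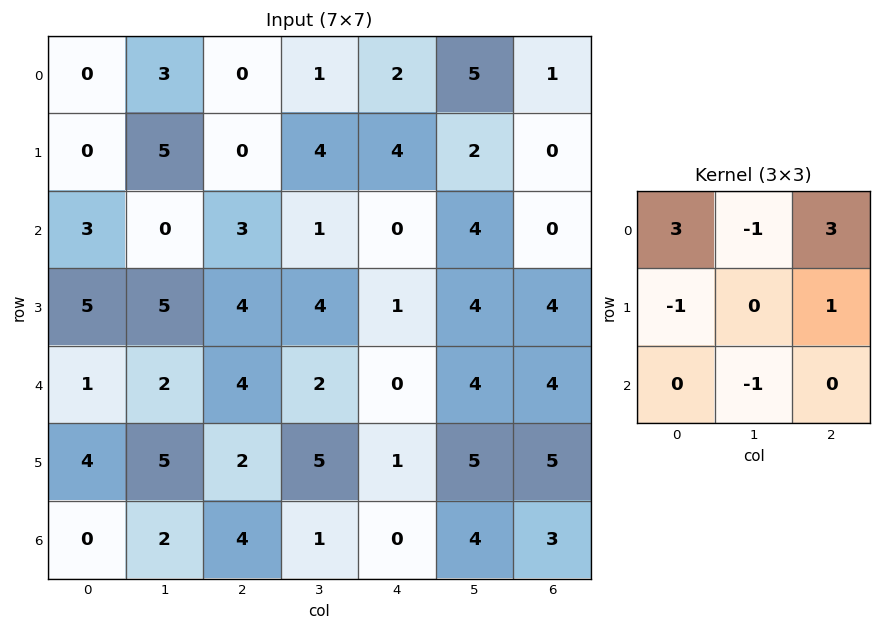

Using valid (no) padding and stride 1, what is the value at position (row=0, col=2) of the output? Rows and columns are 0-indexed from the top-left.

The receptive field on the input at this output position is [0 1 2 / 0 4 4 / 3 1 0]. Elementwise product with the kernel and sum: 0·3 + 1·-1 + 2·3 + 0·-1 + 4·1 + 1·-1.

8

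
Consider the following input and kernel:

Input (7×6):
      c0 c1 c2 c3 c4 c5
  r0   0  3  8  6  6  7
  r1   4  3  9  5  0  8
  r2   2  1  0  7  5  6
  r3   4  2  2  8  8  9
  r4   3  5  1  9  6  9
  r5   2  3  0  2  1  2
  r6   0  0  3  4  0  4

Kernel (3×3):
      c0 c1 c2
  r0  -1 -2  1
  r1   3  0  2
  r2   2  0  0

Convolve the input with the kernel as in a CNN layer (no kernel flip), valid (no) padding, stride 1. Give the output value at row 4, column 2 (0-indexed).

-5

The receptive field on the input at this output position is [1 9 6 / 0 2 1 / 3 4 0]. Elementwise product with the kernel and sum: 1·-1 + 9·-2 + 6·1 + 0·3 + 1·2 + 3·2.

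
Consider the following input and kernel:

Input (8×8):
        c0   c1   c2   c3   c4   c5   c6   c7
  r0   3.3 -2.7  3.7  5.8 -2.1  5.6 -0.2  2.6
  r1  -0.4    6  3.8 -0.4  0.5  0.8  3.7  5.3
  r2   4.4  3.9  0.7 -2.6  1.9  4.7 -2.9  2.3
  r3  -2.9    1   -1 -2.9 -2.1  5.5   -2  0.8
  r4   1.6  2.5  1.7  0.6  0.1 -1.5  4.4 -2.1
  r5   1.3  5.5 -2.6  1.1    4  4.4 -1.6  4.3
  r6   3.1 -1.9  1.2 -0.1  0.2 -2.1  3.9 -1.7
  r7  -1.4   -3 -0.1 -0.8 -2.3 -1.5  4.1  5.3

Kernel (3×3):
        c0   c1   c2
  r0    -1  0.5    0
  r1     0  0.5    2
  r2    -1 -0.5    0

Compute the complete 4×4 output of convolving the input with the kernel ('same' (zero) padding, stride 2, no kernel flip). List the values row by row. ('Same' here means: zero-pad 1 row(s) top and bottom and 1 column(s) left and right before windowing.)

Output[0,0]: The receptive field on the zero-padded input at this output position is [0 0 0 / 0 3.3 -2.7 / 0 -0.4 6]. Elementwise product with the kernel and sum: 0·-1 + 0·0.5 + 3.3·0.5 + -2.7·2 + 0·-1 + -0.4·-0.5.

-3.55 5.55 10.3 2.45
11.25 -9.45 14.95 -0.3
3.7 -3.65 -4.2 -12.1
-0.9 -3.35 -1.25 -7.2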